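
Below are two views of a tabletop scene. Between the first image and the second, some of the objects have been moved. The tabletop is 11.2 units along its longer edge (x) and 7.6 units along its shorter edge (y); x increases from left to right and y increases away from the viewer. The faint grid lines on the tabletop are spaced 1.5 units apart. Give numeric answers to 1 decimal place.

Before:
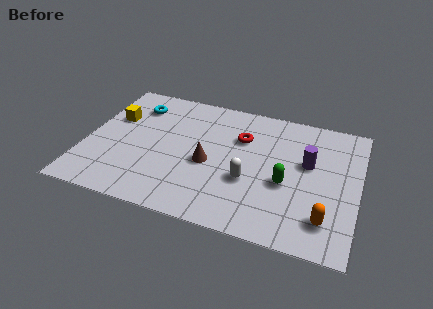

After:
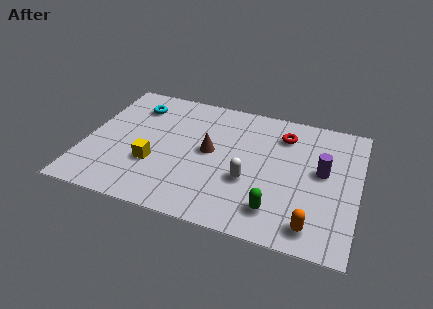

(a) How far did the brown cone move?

0.7

The brown cone moved from about (5.1, 3.3) to (5.1, 4.0), a distance of √(0.0² + 0.7²) ≈ 0.7.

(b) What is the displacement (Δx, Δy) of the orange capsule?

(-0.5, -0.5)

From the two frames, the orange capsule sits at roughly (10.0, 1.6) before and (9.5, 1.1) after.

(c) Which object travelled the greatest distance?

the yellow cube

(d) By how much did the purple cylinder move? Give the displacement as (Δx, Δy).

(0.6, -0.3)

The purple cylinder started near (9.1, 4.5) and ended near (9.7, 4.2).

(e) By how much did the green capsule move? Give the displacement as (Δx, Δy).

(-0.3, -1.6)

The green capsule was at about (8.3, 3.1) and moved to about (8.0, 1.5).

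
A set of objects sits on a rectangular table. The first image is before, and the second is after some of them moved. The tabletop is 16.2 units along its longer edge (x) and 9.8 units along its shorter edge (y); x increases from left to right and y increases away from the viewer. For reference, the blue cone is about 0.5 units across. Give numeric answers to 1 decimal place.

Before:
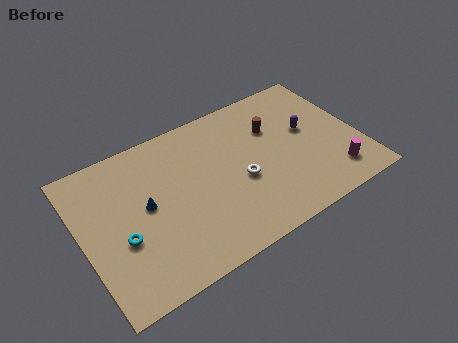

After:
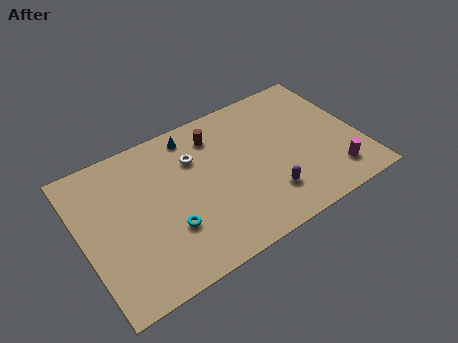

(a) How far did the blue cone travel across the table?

4.6

The blue cone moved from about (3.7, 5.2) to (6.9, 8.5), a distance of √(3.2² + 3.3²) ≈ 4.6.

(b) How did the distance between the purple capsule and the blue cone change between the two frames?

-2.7

Before: roughly 9.7 units apart; after: 7.0. That's 2.7 units closer together.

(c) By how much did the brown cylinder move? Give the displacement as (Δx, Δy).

(-3.3, 1.1)

The brown cylinder was at about (11.5, 6.7) and moved to about (8.2, 7.8).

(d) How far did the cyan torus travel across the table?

2.7

The cyan torus moved from about (2.1, 3.8) to (4.7, 3.1), a distance of √(2.6² + 0.7²) ≈ 2.7.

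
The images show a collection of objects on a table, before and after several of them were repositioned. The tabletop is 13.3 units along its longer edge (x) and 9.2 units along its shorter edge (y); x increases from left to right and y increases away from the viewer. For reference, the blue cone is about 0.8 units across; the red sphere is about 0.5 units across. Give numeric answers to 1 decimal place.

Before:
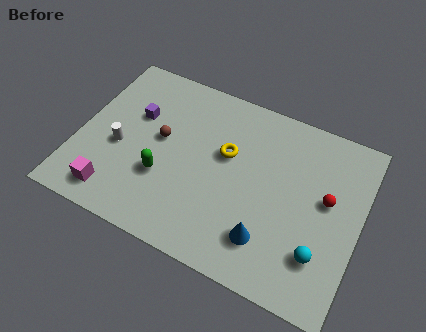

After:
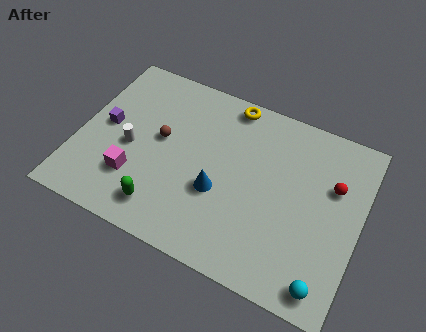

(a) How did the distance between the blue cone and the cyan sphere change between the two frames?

+3.4

They were about 2.4 units apart before and 5.8 after — 3.4 units further apart.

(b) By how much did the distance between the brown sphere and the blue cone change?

-2.9

The distance was about 6.3 in the first image and 3.4 in the second, so they moved 2.9 units closer together.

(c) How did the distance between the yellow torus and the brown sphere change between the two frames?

+1.2

The distance was about 3.1 in the first image and 4.3 in the second, so they moved 1.2 units further apart.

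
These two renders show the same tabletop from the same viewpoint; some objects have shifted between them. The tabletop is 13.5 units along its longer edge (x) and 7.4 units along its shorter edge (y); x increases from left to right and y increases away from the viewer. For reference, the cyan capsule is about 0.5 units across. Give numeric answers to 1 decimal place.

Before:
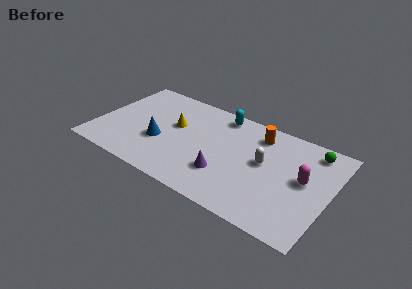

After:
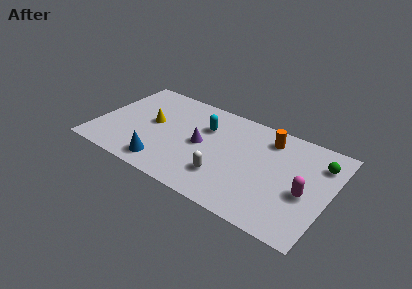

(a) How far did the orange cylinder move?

0.6

The orange cylinder was near (9.1, 6.0) before and (9.7, 6.0) after, so it travelled √(0.6² + 0.0²) ≈ 0.6 units.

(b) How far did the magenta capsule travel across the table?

0.9

The magenta capsule was near (12.0, 4.0) before and (12.2, 3.1) after, so it travelled √(0.2² + 0.9²) ≈ 0.9 units.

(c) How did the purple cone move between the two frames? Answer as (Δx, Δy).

(-1.6, 1.5)

The purple cone started near (7.7, 2.2) and ended near (6.1, 3.7).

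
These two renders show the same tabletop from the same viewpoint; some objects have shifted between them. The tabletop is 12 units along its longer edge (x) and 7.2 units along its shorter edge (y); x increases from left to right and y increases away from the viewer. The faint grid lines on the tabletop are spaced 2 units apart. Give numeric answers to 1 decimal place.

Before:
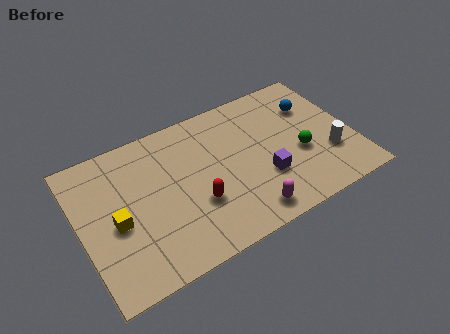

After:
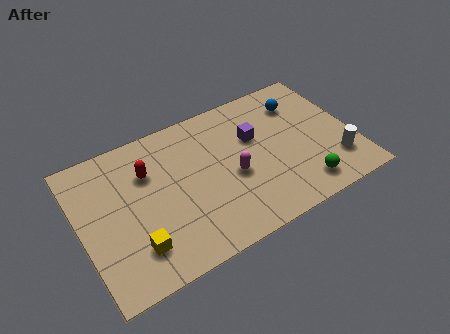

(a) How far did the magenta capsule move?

2.1

The magenta capsule moved from about (6.9, 1.0) to (6.6, 3.1), a distance of √(0.3² + 2.1²) ≈ 2.1.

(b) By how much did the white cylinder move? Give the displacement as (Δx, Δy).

(0.2, -0.5)

The white cylinder was at about (10.8, 2.3) and moved to about (11.0, 1.8).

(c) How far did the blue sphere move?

0.6

From (10.5, 5.1) to (10.0, 5.5), the blue sphere covered √(0.5² + 0.4²) ≈ 0.6 units.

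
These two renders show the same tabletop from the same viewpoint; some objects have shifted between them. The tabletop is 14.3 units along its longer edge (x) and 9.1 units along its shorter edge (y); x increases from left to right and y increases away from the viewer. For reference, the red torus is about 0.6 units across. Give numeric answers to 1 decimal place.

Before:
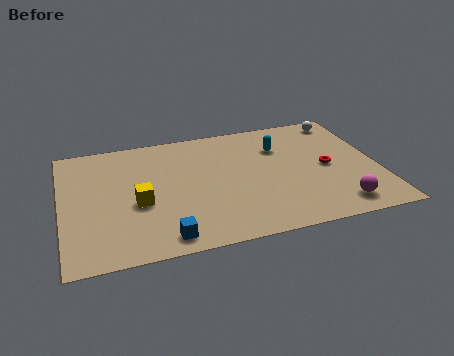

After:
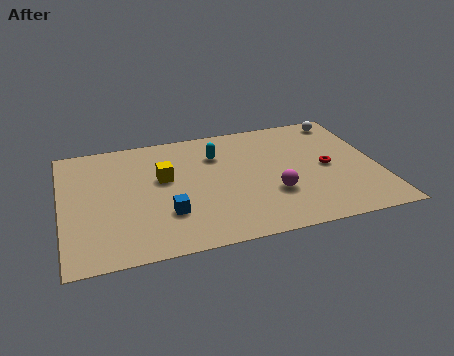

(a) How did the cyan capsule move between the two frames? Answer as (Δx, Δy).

(-2.9, 0.1)

The cyan capsule was at about (10.0, 6.5) and moved to about (7.1, 6.6).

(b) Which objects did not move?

the white sphere and the red torus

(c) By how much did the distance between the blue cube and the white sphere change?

-1.1

Before: roughly 11.1 units apart; after: 10.0. That's 1.1 units closer together.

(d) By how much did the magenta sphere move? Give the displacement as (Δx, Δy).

(-2.8, 1.6)

From the two frames, the magenta sphere sits at roughly (12.2, 1.4) before and (9.4, 3.0) after.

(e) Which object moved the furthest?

the magenta sphere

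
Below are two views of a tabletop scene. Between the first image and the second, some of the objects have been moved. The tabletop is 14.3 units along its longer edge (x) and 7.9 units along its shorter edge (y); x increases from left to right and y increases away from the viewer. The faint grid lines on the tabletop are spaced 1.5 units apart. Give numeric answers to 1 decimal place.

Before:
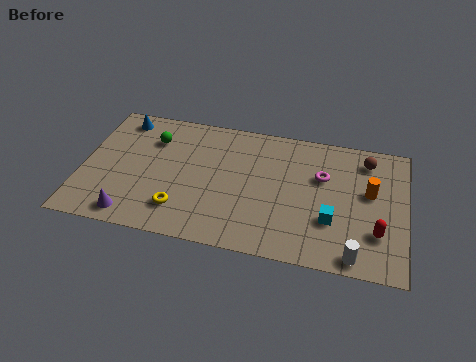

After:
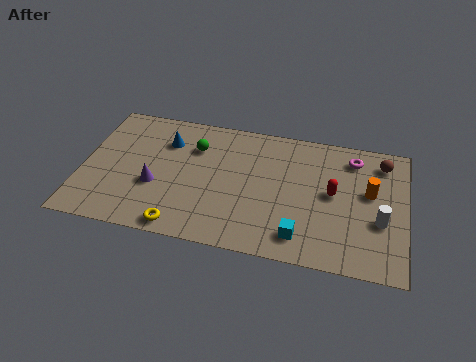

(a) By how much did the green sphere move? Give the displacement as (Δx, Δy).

(1.9, -0.1)

The green sphere was at about (3.0, 5.8) and moved to about (4.9, 5.7).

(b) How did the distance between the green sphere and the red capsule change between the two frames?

-4.3

The distance was about 10.7 in the first image and 6.4 in the second, so they moved 4.3 units closer together.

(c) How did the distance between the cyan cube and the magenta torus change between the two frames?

+3.0

Before: roughly 2.5 units apart; after: 5.5. That's 3.0 units further apart.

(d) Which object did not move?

the orange cylinder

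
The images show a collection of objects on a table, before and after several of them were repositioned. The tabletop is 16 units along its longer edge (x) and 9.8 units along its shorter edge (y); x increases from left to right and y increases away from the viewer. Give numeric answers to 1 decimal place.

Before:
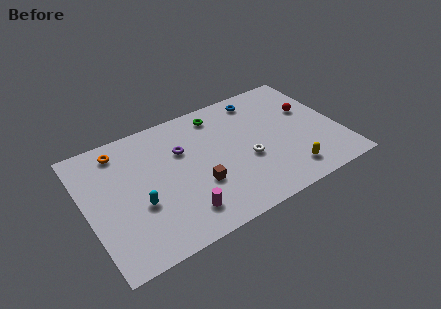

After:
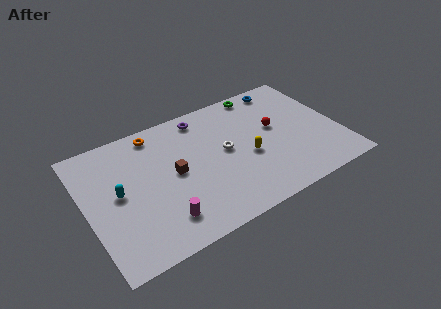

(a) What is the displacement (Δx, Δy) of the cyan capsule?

(-1.1, 1.4)

The cyan capsule was at about (3.1, 3.7) and moved to about (2.0, 5.1).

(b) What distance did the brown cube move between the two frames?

2.1

The brown cube moved from about (6.8, 3.4) to (5.5, 5.0), a distance of √(1.3² + 1.6²) ≈ 2.1.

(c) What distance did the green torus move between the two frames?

3.0

From (8.8, 8.3) to (11.7, 8.9), the green torus covered √(2.9² + 0.6²) ≈ 3.0 units.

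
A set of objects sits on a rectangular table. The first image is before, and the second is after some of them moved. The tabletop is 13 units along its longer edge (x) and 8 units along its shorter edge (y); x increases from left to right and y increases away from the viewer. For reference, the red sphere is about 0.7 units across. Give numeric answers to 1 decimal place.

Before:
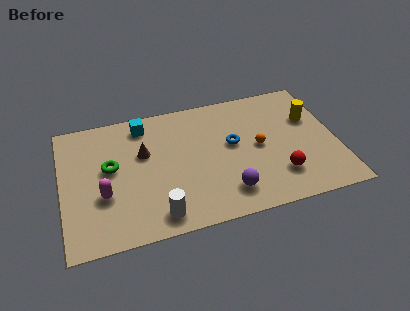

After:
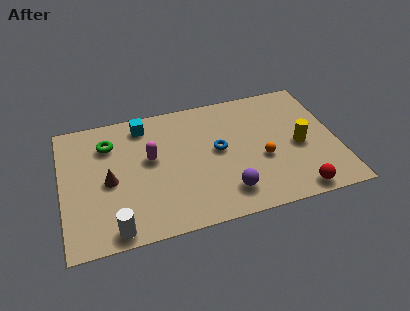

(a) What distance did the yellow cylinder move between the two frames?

1.7

From (11.9, 5.2) to (11.2, 3.6), the yellow cylinder covered √(0.7² + 1.6²) ≈ 1.7 units.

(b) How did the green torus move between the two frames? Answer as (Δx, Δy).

(0.0, 1.5)

From the two frames, the green torus sits at roughly (2.3, 4.5) before and (2.3, 6.0) after.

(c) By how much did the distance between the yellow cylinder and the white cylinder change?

+0.7

Before: roughly 8.6 units apart; after: 9.3. That's 0.7 units further apart.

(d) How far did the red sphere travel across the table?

1.4

From (10.1, 2.0) to (10.8, 0.8), the red sphere covered √(0.7² + 1.2²) ≈ 1.4 units.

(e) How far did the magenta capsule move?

2.9

The magenta capsule was near (1.9, 2.9) before and (4.2, 4.6) after, so it travelled √(2.3² + 1.7²) ≈ 2.9 units.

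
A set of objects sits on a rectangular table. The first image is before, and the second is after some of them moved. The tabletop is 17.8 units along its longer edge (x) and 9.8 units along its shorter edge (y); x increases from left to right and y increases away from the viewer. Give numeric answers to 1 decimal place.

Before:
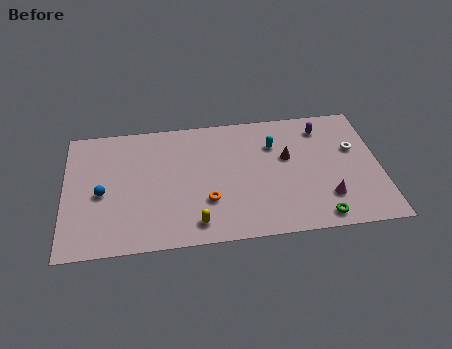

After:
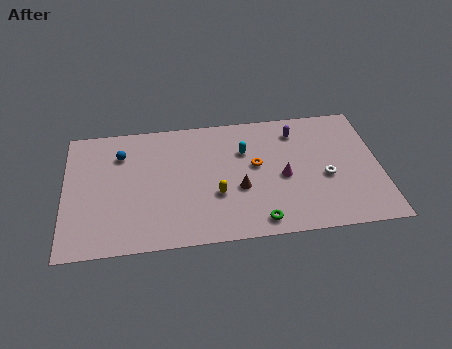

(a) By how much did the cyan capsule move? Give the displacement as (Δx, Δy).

(-1.7, -0.3)

From the two frames, the cyan capsule sits at roughly (11.9, 7.0) before and (10.2, 6.7) after.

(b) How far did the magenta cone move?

3.1

The magenta cone moved from about (14.7, 2.5) to (12.3, 4.4), a distance of √(2.4² + 1.9²) ≈ 3.1.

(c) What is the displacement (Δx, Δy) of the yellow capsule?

(1.2, 2.0)

From the two frames, the yellow capsule sits at roughly (7.3, 1.5) before and (8.5, 3.5) after.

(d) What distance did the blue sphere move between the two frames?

3.1

The blue sphere moved from about (2.1, 4.4) to (3.2, 7.3), a distance of √(1.1² + 2.9²) ≈ 3.1.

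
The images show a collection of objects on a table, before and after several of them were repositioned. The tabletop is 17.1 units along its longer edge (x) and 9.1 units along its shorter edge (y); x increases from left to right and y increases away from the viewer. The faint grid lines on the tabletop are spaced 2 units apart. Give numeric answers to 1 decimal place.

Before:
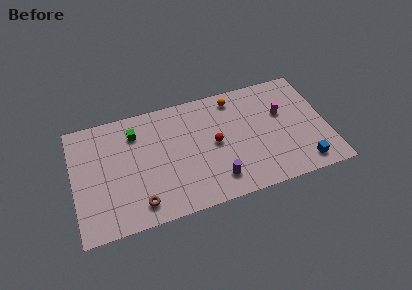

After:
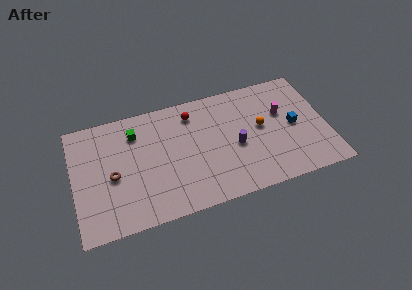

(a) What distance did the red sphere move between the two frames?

3.1

From (9.5, 4.6) to (8.2, 7.4), the red sphere covered √(1.3² + 2.8²) ≈ 3.1 units.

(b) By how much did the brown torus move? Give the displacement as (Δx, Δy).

(-1.6, 2.6)

The brown torus started near (4.2, 1.5) and ended near (2.6, 4.1).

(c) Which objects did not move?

the magenta cylinder and the green cube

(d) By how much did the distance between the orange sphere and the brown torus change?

+0.8

They were about 9.3 units apart before and 10.1 after — 0.8 units further apart.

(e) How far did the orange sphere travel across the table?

3.2

The orange sphere was near (11.1, 7.8) before and (12.7, 5.0) after, so it travelled √(1.6² + 2.8²) ≈ 3.2 units.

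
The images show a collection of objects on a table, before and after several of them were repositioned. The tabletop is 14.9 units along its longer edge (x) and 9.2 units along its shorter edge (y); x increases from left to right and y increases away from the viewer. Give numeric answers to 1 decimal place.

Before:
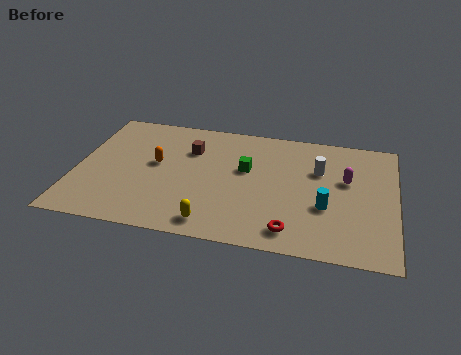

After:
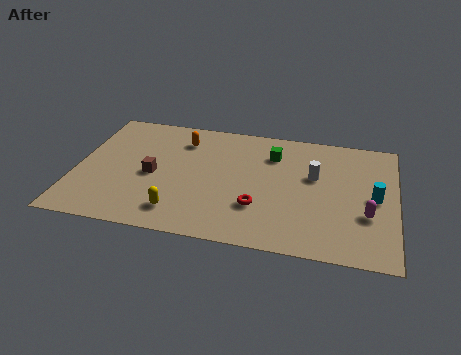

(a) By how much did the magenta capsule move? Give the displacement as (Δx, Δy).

(1.0, -2.4)

The magenta capsule started near (12.6, 5.6) and ended near (13.6, 3.2).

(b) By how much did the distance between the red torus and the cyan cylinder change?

+3.1

Before: roughly 2.5 units apart; after: 5.6. That's 3.1 units further apart.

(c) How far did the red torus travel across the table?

2.1

The red torus moved from about (10.2, 1.4) to (8.6, 2.8), a distance of √(1.6² + 1.4²) ≈ 2.1.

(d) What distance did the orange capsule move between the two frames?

2.4

From (3.7, 5.1) to (4.8, 7.2), the orange capsule covered √(1.1² + 2.1²) ≈ 2.4 units.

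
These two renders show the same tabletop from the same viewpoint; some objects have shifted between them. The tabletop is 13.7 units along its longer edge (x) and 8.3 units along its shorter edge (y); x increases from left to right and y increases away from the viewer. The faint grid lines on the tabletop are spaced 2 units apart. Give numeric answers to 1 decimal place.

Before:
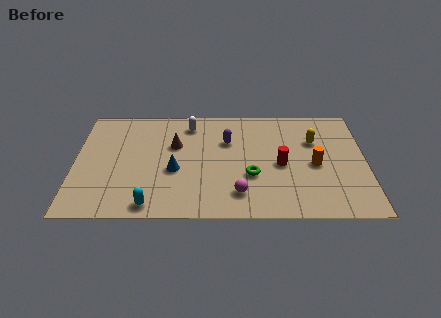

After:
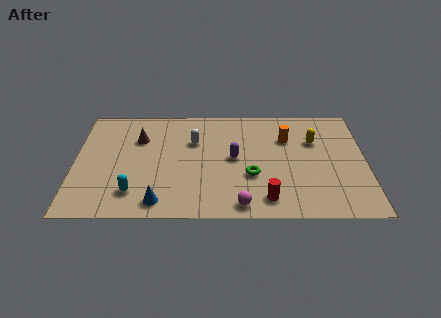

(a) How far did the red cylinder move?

2.6

The red cylinder was near (9.7, 3.8) before and (9.0, 1.3) after, so it travelled √(0.7² + 2.5²) ≈ 2.6 units.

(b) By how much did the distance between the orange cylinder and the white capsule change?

-2.3

They were about 6.7 units apart before and 4.4 after — 2.3 units closer together.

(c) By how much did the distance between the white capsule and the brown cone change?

+0.9

They were about 1.7 units apart before and 2.6 after — 0.9 units further apart.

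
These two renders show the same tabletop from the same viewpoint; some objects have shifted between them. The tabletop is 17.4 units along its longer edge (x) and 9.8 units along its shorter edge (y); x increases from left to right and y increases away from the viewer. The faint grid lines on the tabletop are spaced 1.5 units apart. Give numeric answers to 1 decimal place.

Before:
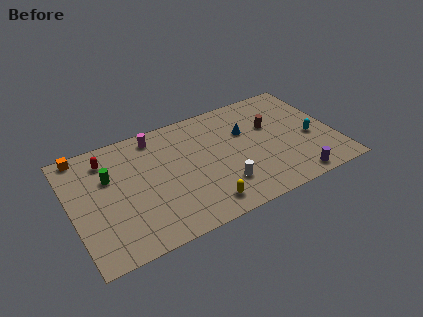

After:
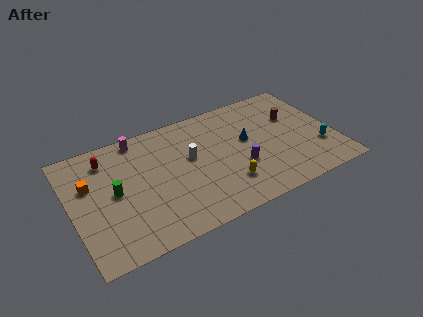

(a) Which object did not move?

the red capsule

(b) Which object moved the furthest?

the purple cylinder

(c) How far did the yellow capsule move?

2.0

From (8.2, 1.5) to (9.9, 2.5), the yellow capsule covered √(1.7² + 1.0²) ≈ 2.0 units.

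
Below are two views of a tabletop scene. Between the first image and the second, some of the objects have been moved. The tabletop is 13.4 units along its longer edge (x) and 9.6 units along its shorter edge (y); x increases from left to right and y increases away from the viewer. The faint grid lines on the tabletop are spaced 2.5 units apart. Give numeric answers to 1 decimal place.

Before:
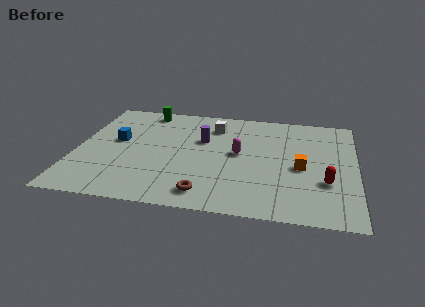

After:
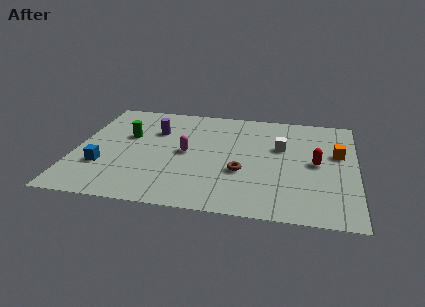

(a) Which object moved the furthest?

the white cube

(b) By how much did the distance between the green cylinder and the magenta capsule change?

-2.7

The distance was about 5.8 in the first image and 3.1 in the second, so they moved 2.7 units closer together.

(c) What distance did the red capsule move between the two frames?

1.7

From (12.0, 3.2) to (11.5, 4.8), the red capsule covered √(0.5² + 1.6²) ≈ 1.7 units.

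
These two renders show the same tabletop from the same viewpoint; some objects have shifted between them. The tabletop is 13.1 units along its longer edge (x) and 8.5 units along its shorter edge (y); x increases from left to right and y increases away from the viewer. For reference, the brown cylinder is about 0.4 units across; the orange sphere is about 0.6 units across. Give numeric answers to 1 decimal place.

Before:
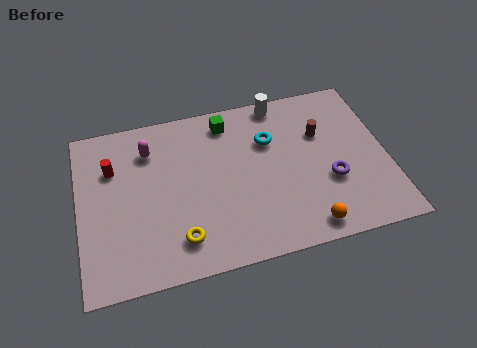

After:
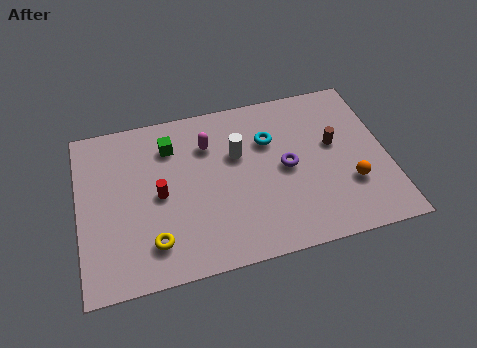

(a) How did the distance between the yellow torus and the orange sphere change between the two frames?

+3.1

Before: roughly 5.3 units apart; after: 8.4. That's 3.1 units further apart.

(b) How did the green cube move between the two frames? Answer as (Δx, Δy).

(-2.5, -0.7)

From the two frames, the green cube sits at roughly (6.5, 7.2) before and (4.0, 6.5) after.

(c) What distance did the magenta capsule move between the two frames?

2.5

The magenta capsule moved from about (3.1, 6.5) to (5.6, 6.2), a distance of √(2.5² + 0.3²) ≈ 2.5.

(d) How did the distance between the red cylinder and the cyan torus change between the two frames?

-1.6

Before: roughly 6.7 units apart; after: 5.1. That's 1.6 units closer together.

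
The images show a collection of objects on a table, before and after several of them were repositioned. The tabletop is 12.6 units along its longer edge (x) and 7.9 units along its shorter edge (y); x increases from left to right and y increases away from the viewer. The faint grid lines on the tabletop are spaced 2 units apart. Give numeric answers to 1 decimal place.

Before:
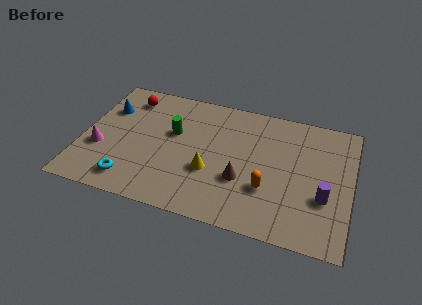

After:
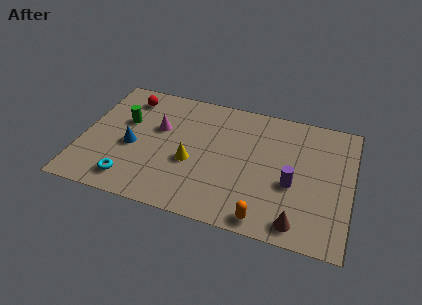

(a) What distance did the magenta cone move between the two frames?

3.3

The magenta cone moved from about (0.9, 2.9) to (3.5, 4.9), a distance of √(2.6² + 2.0²) ≈ 3.3.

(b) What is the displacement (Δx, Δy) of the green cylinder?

(-2.3, 0.1)

The green cylinder started near (4.2, 4.8) and ended near (1.9, 4.9).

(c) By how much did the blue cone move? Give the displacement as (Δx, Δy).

(1.4, -2.1)

The blue cone started near (1.0, 5.5) and ended near (2.4, 3.4).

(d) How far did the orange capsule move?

1.8

From (8.8, 2.6) to (8.8, 0.8), the orange capsule covered √(0.0² + 1.8²) ≈ 1.8 units.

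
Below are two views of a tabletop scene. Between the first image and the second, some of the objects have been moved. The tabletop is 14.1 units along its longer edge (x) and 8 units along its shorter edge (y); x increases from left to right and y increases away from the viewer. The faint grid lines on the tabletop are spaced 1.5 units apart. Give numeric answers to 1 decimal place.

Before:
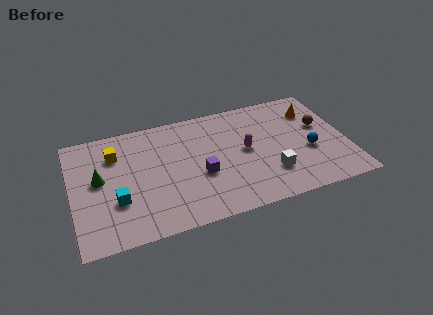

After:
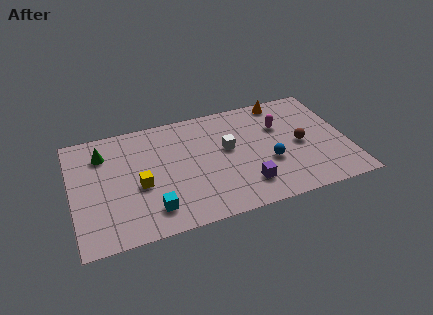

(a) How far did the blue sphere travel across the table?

2.1

The blue sphere moved from about (12.1, 3.2) to (10.0, 3.0), a distance of √(2.1² + 0.2²) ≈ 2.1.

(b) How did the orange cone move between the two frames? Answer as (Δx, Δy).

(-1.5, 1.2)

The orange cone started near (12.6, 6.0) and ended near (11.1, 7.2).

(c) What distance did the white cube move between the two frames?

3.1

The white cube was near (10.0, 2.2) before and (8.0, 4.6) after, so it travelled √(2.0² + 2.4²) ≈ 3.1 units.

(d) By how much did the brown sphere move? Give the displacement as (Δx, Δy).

(-1.2, -1.0)

The brown sphere was at about (12.9, 4.8) and moved to about (11.7, 3.8).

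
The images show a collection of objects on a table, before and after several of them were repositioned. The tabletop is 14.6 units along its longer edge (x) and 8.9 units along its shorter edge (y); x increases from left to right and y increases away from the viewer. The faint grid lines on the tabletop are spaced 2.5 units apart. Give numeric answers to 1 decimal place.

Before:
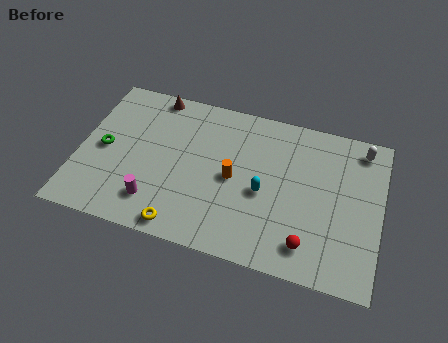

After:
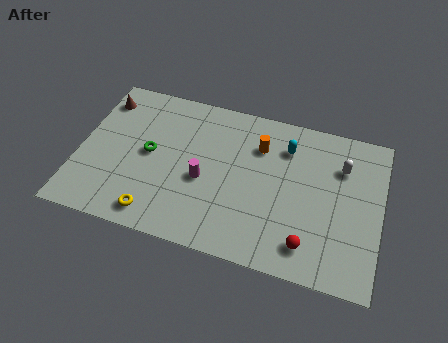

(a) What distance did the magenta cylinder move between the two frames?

2.9

The magenta cylinder was near (3.9, 1.9) before and (6.1, 3.8) after, so it travelled √(2.2² + 1.9²) ≈ 2.9 units.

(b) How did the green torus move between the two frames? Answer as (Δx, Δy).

(2.2, 0.3)

From the two frames, the green torus sits at roughly (1.2, 4.3) before and (3.4, 4.6) after.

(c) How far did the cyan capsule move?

3.0

The cyan capsule was near (9.0, 3.9) before and (9.9, 6.8) after, so it travelled √(0.9² + 2.9²) ≈ 3.0 units.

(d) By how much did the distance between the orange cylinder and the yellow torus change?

+3.0

Before: roughly 4.0 units apart; after: 7.0. That's 3.0 units further apart.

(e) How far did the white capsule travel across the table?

1.6

The white capsule was near (13.5, 7.7) before and (12.6, 6.4) after, so it travelled √(0.9² + 1.3²) ≈ 1.6 units.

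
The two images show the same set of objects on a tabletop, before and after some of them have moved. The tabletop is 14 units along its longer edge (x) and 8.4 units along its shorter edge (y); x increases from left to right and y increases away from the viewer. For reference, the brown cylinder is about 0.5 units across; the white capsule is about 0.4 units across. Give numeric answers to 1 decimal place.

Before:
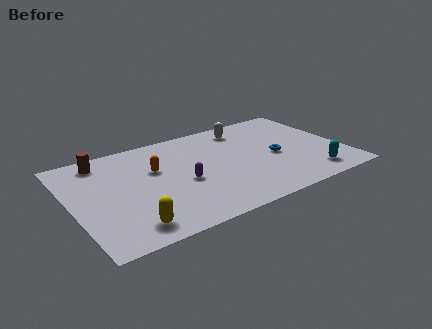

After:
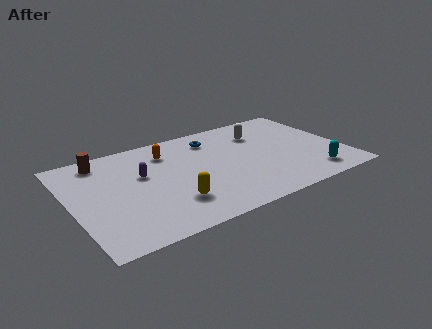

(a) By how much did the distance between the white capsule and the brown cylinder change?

+0.8

They were about 7.5 units apart before and 8.3 after — 0.8 units further apart.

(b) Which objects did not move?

the brown cylinder and the cyan capsule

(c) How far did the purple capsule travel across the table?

2.4

From (5.6, 3.6) to (3.7, 5.1), the purple capsule covered √(1.9² + 1.5²) ≈ 2.4 units.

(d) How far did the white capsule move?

1.1

The white capsule was near (9.4, 7.0) before and (10.1, 6.2) after, so it travelled √(0.7² + 0.8²) ≈ 1.1 units.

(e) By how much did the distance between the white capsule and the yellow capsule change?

-2.3

They were about 8.9 units apart before and 6.6 after — 2.3 units closer together.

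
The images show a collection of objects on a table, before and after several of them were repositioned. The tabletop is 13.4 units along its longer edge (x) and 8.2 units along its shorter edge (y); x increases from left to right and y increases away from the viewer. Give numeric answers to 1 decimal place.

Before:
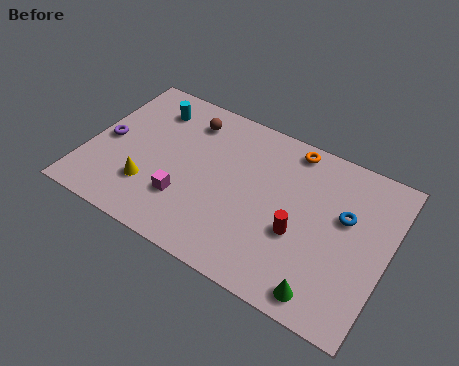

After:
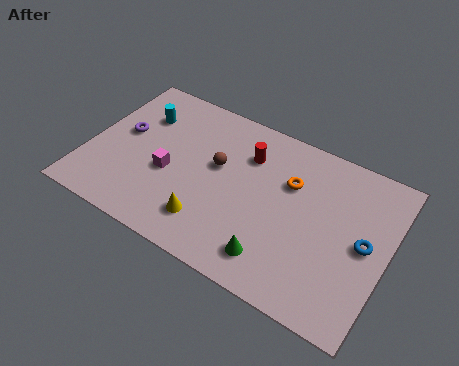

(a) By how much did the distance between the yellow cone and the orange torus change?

-2.8

Before: roughly 7.6 units apart; after: 4.8. That's 2.8 units closer together.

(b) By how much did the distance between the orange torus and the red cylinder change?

-2.1

Before: roughly 4.2 units apart; after: 2.1. That's 2.1 units closer together.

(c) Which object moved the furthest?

the red cylinder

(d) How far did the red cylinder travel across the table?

3.9

The red cylinder was near (9.6, 3.2) before and (6.9, 6.0) after, so it travelled √(2.7² + 2.8²) ≈ 3.9 units.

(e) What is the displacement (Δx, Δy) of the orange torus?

(0.2, -1.8)

The orange torus was at about (8.7, 7.3) and moved to about (8.9, 5.5).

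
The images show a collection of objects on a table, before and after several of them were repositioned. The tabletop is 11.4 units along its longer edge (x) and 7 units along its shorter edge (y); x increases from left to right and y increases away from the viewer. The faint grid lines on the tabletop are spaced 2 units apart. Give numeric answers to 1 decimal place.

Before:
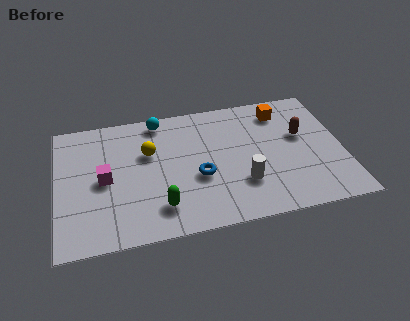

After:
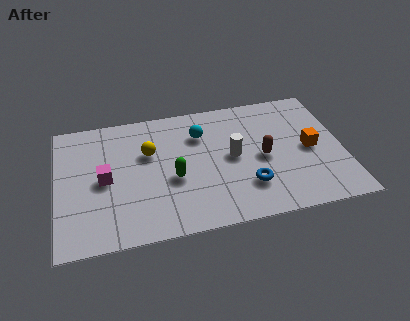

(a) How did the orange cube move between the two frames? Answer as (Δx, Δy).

(1.0, -2.3)

The orange cube was at about (9.1, 5.7) and moved to about (10.1, 3.4).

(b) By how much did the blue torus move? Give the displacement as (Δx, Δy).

(1.9, -0.9)

From the two frames, the blue torus sits at roughly (5.6, 2.8) before and (7.5, 1.9) after.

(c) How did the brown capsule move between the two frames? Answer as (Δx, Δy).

(-1.6, -0.9)

From the two frames, the brown capsule sits at roughly (9.8, 4.2) before and (8.2, 3.3) after.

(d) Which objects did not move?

the yellow sphere and the magenta cube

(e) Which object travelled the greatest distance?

the orange cube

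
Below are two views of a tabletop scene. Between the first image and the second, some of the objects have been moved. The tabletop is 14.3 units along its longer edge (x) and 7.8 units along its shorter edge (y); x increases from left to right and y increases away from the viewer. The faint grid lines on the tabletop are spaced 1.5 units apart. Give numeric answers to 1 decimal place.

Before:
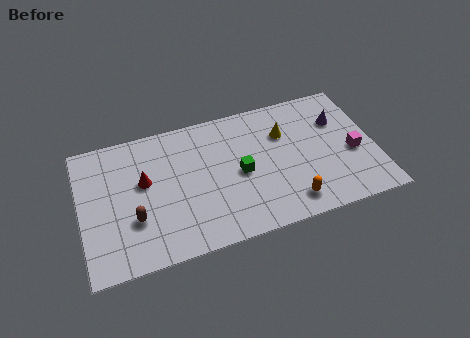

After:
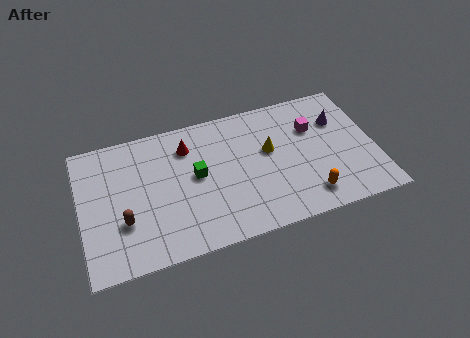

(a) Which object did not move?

the purple cone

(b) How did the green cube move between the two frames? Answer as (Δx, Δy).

(-2.1, 0.5)

The green cube started near (7.7, 3.7) and ended near (5.6, 4.2).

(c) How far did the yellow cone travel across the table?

1.1

The yellow cone was near (10.0, 5.4) before and (9.2, 4.6) after, so it travelled √(0.8² + 0.8²) ≈ 1.1 units.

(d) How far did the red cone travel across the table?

2.6

The red cone was near (3.1, 4.6) before and (5.3, 6.0) after, so it travelled √(2.2² + 1.4²) ≈ 2.6 units.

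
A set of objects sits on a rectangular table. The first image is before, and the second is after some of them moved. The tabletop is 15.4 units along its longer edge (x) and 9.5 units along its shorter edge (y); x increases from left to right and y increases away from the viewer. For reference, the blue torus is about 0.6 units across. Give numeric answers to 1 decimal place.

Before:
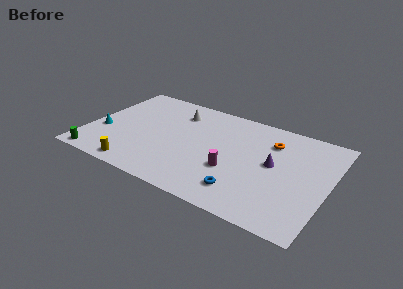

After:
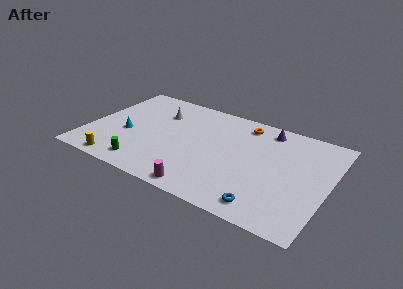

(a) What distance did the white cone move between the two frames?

1.2

From (5.3, 7.4) to (4.2, 6.9), the white cone covered √(1.1² + 0.5²) ≈ 1.2 units.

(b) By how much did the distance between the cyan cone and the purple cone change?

-1.4

The distance was about 11.0 in the first image and 9.6 in the second, so they moved 1.4 units closer together.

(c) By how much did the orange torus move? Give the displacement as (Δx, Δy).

(-1.9, 1.0)

From the two frames, the orange torus sits at roughly (11.5, 7.1) before and (9.6, 8.1) after.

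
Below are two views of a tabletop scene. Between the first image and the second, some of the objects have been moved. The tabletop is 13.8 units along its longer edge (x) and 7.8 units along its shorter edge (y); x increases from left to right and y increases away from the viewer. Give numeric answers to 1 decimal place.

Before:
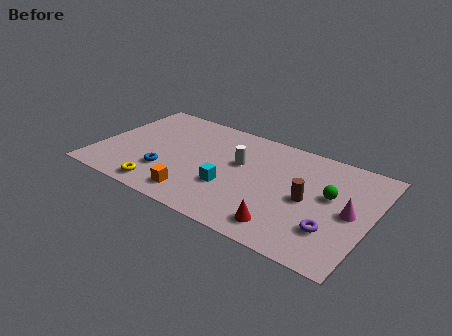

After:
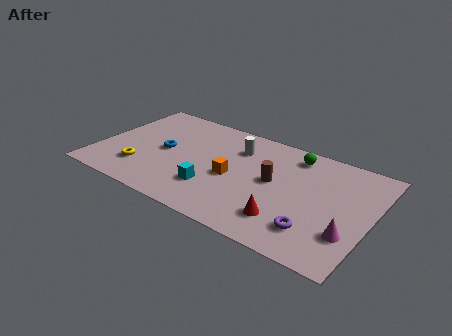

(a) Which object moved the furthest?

the green sphere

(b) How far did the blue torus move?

1.6

From (3.7, 2.3) to (3.3, 3.9), the blue torus covered √(0.4² + 1.6²) ≈ 1.6 units.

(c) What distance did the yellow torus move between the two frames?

1.6

From (3.7, 1.0) to (2.4, 2.0), the yellow torus covered √(1.3² + 1.0²) ≈ 1.6 units.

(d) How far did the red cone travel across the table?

0.5

The red cone moved from about (9.9, 1.3) to (9.9, 1.8), a distance of √(0.0² + 0.5²) ≈ 0.5.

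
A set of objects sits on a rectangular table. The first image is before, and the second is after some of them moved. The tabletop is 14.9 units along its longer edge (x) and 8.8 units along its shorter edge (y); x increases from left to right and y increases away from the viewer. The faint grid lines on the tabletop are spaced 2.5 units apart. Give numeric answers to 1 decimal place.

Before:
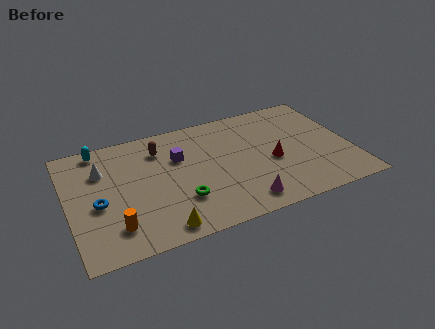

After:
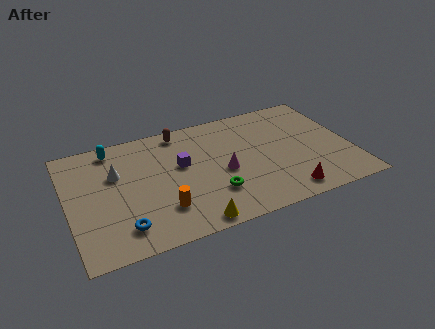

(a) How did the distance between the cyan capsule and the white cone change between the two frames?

+0.3

The distance was about 1.7 in the first image and 2.0 in the second, so they moved 0.3 units further apart.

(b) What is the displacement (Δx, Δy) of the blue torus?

(1.1, -2.1)

The blue torus started near (1.5, 3.8) and ended near (2.6, 1.7).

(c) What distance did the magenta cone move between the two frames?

2.7

The magenta cone moved from about (8.8, 1.3) to (8.1, 3.9), a distance of √(0.7² + 2.6²) ≈ 2.7.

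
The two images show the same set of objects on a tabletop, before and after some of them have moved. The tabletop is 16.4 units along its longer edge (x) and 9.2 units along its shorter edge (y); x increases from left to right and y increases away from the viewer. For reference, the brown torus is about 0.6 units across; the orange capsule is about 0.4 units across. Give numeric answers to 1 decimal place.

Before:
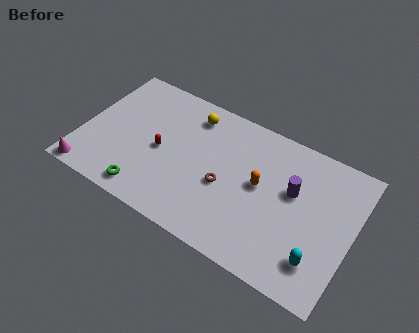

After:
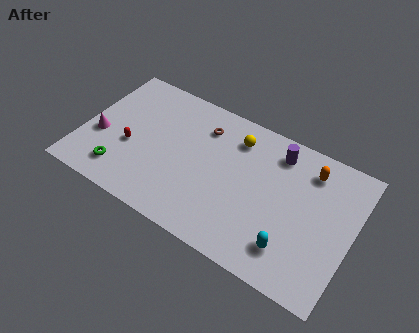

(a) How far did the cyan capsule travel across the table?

1.6

From (14.7, 2.1) to (13.1, 2.0), the cyan capsule covered √(1.6² + 0.1²) ≈ 1.6 units.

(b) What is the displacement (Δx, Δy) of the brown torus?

(-1.8, 3.2)

The brown torus was at about (8.8, 3.9) and moved to about (7.0, 7.1).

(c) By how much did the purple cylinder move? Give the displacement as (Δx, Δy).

(-1.2, 2.0)

The purple cylinder started near (12.7, 5.6) and ended near (11.5, 7.6).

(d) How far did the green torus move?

1.8

The green torus moved from about (4.4, 1.2) to (2.7, 1.8), a distance of √(1.7² + 0.6²) ≈ 1.8.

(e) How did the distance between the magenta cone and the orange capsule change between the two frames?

+2.2

The distance was about 10.8 in the first image and 13.0 in the second, so they moved 2.2 units further apart.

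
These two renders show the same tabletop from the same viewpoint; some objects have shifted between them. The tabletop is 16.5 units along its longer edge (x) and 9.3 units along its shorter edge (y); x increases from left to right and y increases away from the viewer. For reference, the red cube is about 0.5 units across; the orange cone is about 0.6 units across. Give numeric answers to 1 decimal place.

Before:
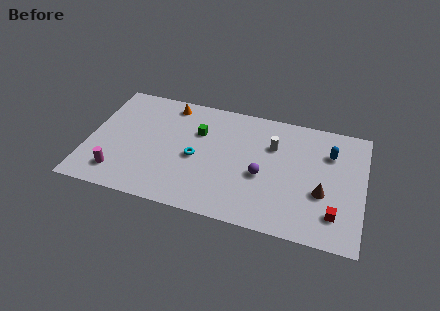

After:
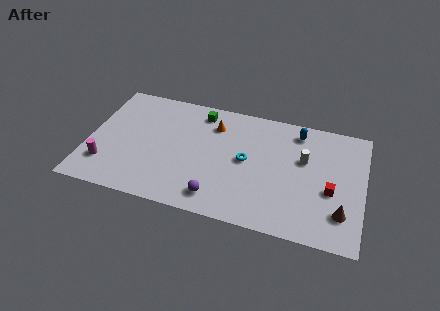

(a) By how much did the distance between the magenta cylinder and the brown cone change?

+1.9

They were about 12.2 units apart before and 14.1 after — 1.9 units further apart.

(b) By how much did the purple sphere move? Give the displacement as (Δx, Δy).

(-2.5, -2.4)

The purple sphere was at about (10.5, 3.9) and moved to about (8.0, 1.5).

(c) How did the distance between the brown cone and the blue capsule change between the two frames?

+3.1

Before: roughly 3.2 units apart; after: 6.3. That's 3.1 units further apart.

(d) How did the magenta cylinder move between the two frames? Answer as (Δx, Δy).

(-0.8, 0.5)

From the two frames, the magenta cylinder sits at roughly (2.0, 1.8) before and (1.2, 2.3) after.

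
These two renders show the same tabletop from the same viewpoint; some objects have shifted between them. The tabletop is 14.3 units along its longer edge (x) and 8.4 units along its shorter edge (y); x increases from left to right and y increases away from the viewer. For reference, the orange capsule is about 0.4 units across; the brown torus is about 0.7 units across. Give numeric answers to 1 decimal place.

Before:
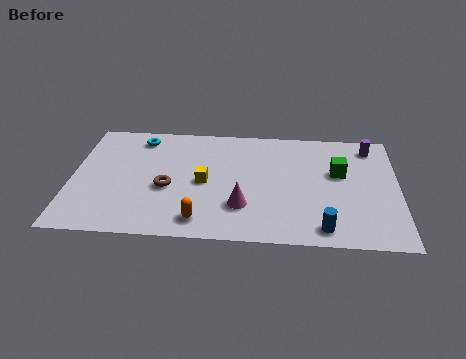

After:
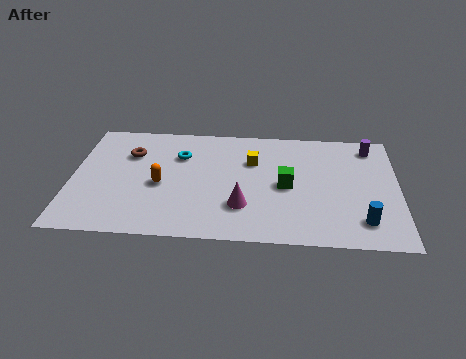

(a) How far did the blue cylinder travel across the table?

1.8

The blue cylinder was near (11.0, 1.1) before and (12.7, 1.7) after, so it travelled √(1.7² + 0.6²) ≈ 1.8 units.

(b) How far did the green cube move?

2.5

The green cube was near (11.7, 5.1) before and (9.4, 4.0) after, so it travelled √(2.3² + 1.1²) ≈ 2.5 units.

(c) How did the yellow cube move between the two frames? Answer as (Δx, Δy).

(2.1, 1.7)

The yellow cube was at about (5.8, 4.0) and moved to about (7.9, 5.7).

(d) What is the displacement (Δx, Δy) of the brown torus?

(-1.7, 2.4)

The brown torus started near (4.2, 3.5) and ended near (2.5, 5.9).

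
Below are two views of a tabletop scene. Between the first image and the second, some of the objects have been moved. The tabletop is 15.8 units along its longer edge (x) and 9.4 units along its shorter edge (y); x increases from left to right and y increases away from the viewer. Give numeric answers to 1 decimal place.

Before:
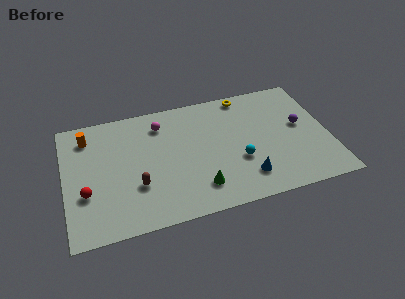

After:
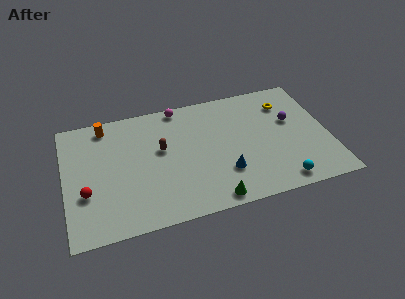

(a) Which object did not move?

the red sphere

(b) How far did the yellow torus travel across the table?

2.7

The yellow torus was near (11.1, 8.5) before and (13.5, 7.2) after, so it travelled √(2.4² + 1.3²) ≈ 2.7 units.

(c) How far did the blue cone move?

1.4

The blue cone moved from about (10.6, 2.0) to (9.4, 2.7), a distance of √(1.2² + 0.7²) ≈ 1.4.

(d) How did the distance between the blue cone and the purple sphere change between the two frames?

+0.4

They were about 4.8 units apart before and 5.2 after — 0.4 units further apart.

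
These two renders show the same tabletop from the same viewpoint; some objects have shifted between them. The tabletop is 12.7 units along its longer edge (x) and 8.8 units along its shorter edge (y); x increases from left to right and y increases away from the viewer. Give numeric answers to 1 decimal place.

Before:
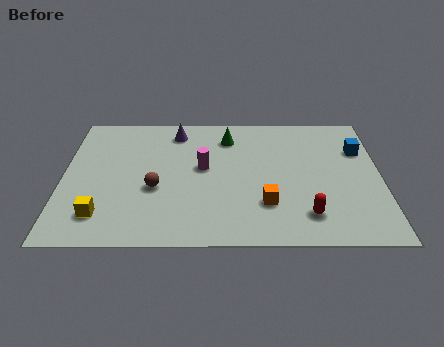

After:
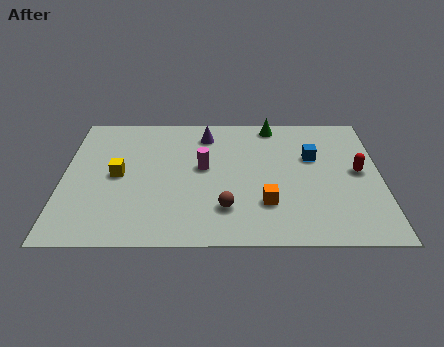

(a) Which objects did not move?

the orange cube and the magenta cylinder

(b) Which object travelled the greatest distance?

the red capsule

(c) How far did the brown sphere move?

3.1

The brown sphere was near (3.7, 3.5) before and (6.5, 2.2) after, so it travelled √(2.8² + 1.3²) ≈ 3.1 units.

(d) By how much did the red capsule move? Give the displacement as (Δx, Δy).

(2.1, 2.8)

The red capsule was at about (9.7, 1.8) and moved to about (11.8, 4.6).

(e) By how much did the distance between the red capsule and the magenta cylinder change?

+1.1

Before: roughly 5.1 units apart; after: 6.2. That's 1.1 units further apart.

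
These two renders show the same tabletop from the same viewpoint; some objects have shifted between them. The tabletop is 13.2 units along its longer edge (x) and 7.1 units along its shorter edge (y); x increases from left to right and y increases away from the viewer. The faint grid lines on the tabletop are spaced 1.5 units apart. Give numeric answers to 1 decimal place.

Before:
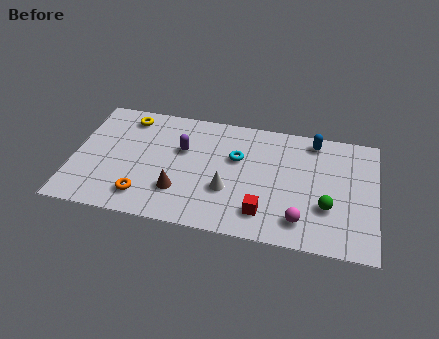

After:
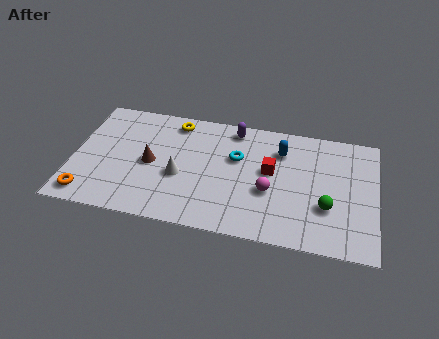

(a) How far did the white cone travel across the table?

2.1

The white cone moved from about (6.8, 2.5) to (4.7, 2.9), a distance of √(2.1² + 0.4²) ≈ 2.1.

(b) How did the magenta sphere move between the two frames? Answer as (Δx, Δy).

(-1.4, 1.4)

From the two frames, the magenta sphere sits at roughly (10.0, 1.4) before and (8.6, 2.8) after.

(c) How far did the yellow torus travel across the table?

2.1

The yellow torus moved from about (2.2, 6.0) to (4.3, 6.1), a distance of √(2.1² + 0.1²) ≈ 2.1.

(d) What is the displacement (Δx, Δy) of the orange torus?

(-2.4, -0.4)

The orange torus was at about (3.2, 1.4) and moved to about (0.8, 1.0).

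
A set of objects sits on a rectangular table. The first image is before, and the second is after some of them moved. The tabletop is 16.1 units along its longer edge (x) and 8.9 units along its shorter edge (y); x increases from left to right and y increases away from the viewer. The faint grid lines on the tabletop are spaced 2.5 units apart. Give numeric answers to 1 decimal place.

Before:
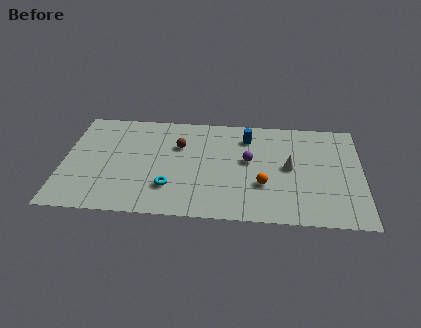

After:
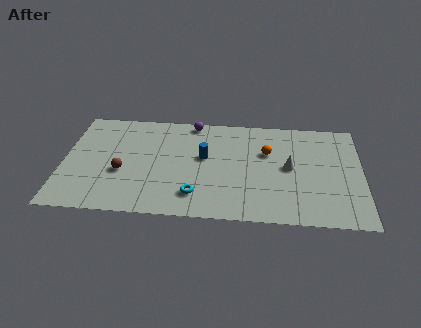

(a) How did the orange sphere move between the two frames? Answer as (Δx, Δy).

(0.2, 2.8)

From the two frames, the orange sphere sits at roughly (10.8, 3.0) before and (11.0, 5.8) after.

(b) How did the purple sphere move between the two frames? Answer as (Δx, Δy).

(-3.1, 3.1)

The purple sphere was at about (10.0, 5.0) and moved to about (6.9, 8.1).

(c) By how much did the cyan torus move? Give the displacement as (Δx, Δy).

(1.4, -0.5)

The cyan torus started near (5.8, 2.4) and ended near (7.2, 1.9).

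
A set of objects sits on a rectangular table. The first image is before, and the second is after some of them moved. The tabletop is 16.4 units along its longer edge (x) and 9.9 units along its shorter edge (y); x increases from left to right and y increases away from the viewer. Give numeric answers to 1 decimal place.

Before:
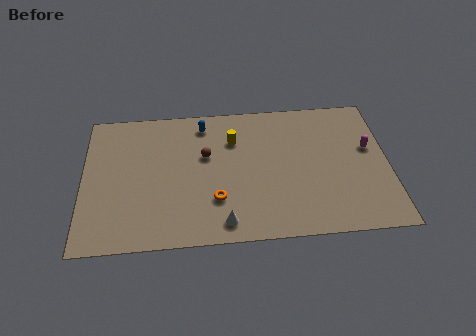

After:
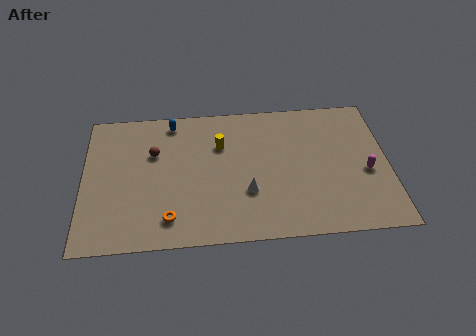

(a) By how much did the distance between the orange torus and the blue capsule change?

+1.4

The distance was about 5.5 in the first image and 6.9 in the second, so they moved 1.4 units further apart.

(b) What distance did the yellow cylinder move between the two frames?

0.8

From (8.1, 7.1) to (7.4, 6.8), the yellow cylinder covered √(0.7² + 0.3²) ≈ 0.8 units.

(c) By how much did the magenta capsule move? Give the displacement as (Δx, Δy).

(-0.2, -1.7)

The magenta capsule started near (15.4, 5.9) and ended near (15.2, 4.2).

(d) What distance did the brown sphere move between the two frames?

2.8

The brown sphere moved from about (6.6, 6.1) to (3.8, 6.5), a distance of √(2.8² + 0.4²) ≈ 2.8.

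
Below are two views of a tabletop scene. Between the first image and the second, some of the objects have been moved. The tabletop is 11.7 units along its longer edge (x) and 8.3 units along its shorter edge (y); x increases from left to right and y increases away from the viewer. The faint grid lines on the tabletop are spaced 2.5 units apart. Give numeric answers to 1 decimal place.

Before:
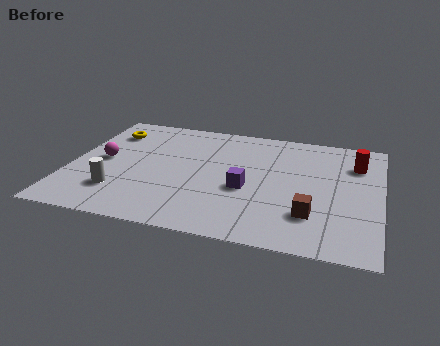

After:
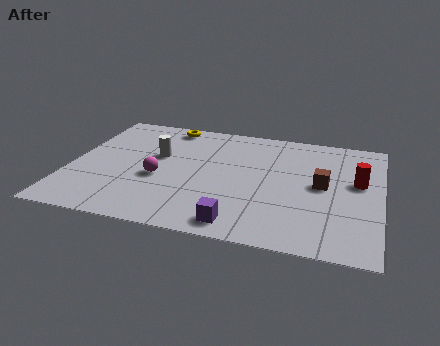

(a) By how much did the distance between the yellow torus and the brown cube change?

-2.2

They were about 9.0 units apart before and 6.8 after — 2.2 units closer together.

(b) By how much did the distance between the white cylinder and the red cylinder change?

-2.0

They were about 9.6 units apart before and 7.6 after — 2.0 units closer together.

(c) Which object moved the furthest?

the white cylinder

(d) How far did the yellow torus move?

2.4

The yellow torus moved from about (1.2, 6.4) to (3.4, 7.4), a distance of √(2.2² + 1.0²) ≈ 2.4.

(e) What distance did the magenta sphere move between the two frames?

2.3

The magenta sphere moved from about (1.2, 4.2) to (3.4, 3.4), a distance of √(2.2² + 0.8²) ≈ 2.3.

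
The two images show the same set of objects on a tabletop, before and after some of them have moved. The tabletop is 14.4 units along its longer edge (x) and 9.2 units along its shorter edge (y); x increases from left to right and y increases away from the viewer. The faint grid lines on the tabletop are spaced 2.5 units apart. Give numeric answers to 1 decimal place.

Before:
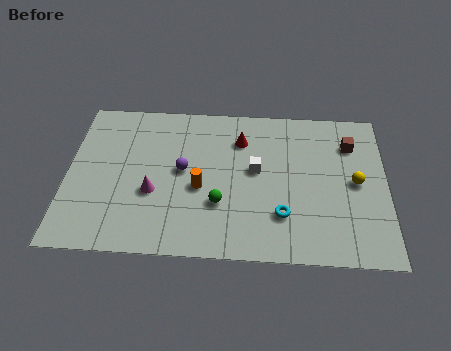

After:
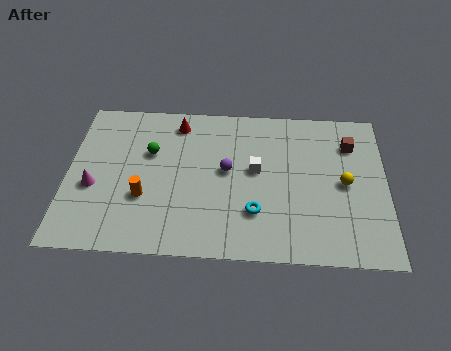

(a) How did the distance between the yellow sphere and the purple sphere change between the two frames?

-2.5

Before: roughly 7.8 units apart; after: 5.3. That's 2.5 units closer together.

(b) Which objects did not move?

the white cube and the brown cube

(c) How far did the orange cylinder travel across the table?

2.6

The orange cylinder was near (6.0, 3.9) before and (3.5, 3.2) after, so it travelled √(2.5² + 0.7²) ≈ 2.6 units.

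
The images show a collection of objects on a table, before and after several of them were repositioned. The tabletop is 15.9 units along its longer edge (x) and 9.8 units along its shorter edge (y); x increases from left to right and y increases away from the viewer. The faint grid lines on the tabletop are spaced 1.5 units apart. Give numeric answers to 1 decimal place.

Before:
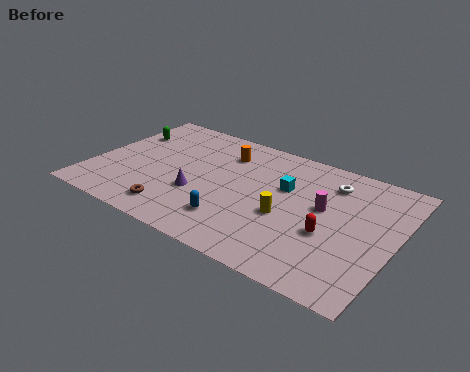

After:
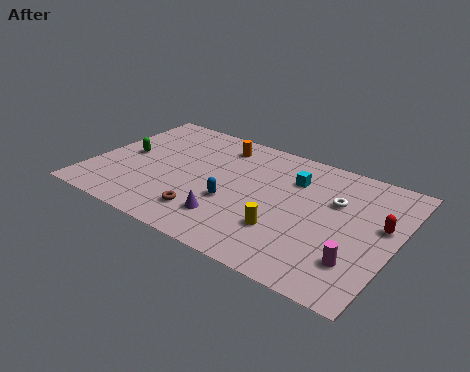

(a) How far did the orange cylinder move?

0.7

The orange cylinder was near (6.5, 7.5) before and (6.1, 8.1) after, so it travelled √(0.4² + 0.6²) ≈ 0.7 units.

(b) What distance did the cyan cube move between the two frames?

0.9

The cyan cube moved from about (10.0, 6.2) to (10.3, 7.1), a distance of √(0.3² + 0.9²) ≈ 0.9.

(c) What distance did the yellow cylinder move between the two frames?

1.1

From (10.4, 4.0) to (10.5, 2.9), the yellow cylinder covered √(0.1² + 1.1²) ≈ 1.1 units.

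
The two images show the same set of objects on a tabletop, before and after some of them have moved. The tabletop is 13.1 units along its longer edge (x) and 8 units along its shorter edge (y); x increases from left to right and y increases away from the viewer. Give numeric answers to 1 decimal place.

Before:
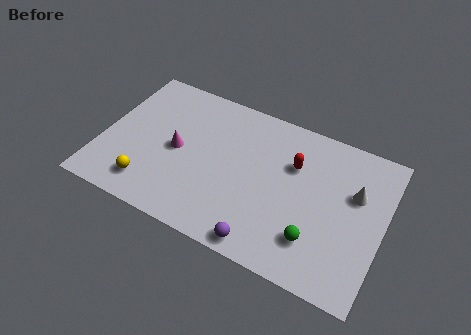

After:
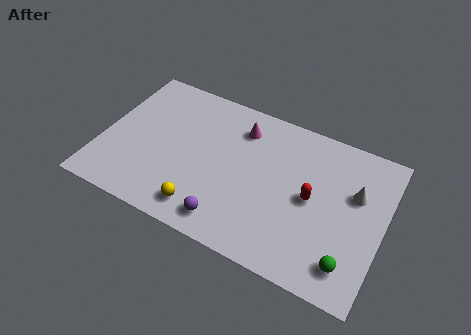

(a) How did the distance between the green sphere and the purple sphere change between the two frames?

+3.0

They were about 2.5 units apart before and 5.5 after — 3.0 units further apart.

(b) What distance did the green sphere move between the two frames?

1.7

The green sphere moved from about (10.2, 2.0) to (11.8, 1.5), a distance of √(1.6² + 0.5²) ≈ 1.7.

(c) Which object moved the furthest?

the magenta cone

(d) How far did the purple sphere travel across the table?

1.7

The purple sphere was near (8.0, 0.8) before and (6.3, 1.2) after, so it travelled √(1.7² + 0.4²) ≈ 1.7 units.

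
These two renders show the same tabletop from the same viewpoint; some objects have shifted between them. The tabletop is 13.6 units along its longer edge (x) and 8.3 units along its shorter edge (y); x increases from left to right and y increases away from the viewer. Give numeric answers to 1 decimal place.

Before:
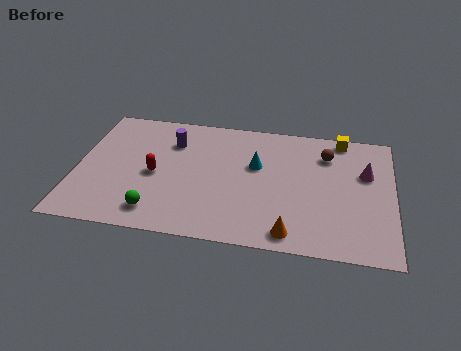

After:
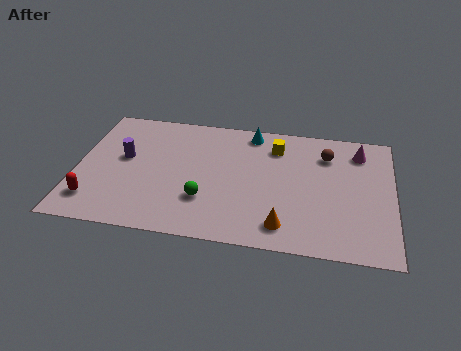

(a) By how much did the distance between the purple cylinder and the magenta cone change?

+1.9

They were about 8.4 units apart before and 10.3 after — 1.9 units further apart.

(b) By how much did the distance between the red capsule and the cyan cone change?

+4.1

They were about 4.5 units apart before and 8.6 after — 4.1 units further apart.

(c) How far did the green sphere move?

2.3

From (3.6, 1.4) to (5.6, 2.5), the green sphere covered √(2.0² + 1.1²) ≈ 2.3 units.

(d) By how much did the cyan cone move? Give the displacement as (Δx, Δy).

(-0.3, 2.2)

The cyan cone was at about (7.7, 5.1) and moved to about (7.4, 7.3).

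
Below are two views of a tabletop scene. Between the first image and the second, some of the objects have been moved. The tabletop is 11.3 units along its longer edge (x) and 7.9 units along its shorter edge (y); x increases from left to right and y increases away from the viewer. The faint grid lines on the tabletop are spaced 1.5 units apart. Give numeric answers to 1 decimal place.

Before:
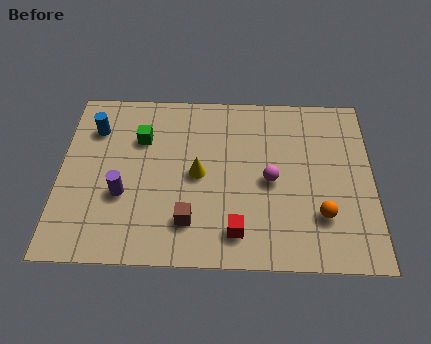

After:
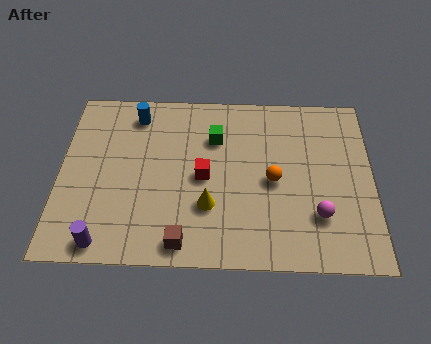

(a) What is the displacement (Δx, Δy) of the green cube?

(2.7, 0.1)

The green cube was at about (2.9, 5.5) and moved to about (5.6, 5.6).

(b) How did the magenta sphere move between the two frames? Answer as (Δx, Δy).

(1.7, -1.5)

From the two frames, the magenta sphere sits at roughly (7.6, 3.7) before and (9.3, 2.2) after.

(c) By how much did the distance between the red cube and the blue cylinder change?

-3.1

Before: roughly 6.9 units apart; after: 3.8. That's 3.1 units closer together.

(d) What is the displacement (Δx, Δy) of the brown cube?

(-0.2, -0.9)

From the two frames, the brown cube sits at roughly (4.7, 1.8) before and (4.5, 0.9) after.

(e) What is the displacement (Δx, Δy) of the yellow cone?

(0.4, -1.4)

The yellow cone started near (5.0, 3.9) and ended near (5.4, 2.5).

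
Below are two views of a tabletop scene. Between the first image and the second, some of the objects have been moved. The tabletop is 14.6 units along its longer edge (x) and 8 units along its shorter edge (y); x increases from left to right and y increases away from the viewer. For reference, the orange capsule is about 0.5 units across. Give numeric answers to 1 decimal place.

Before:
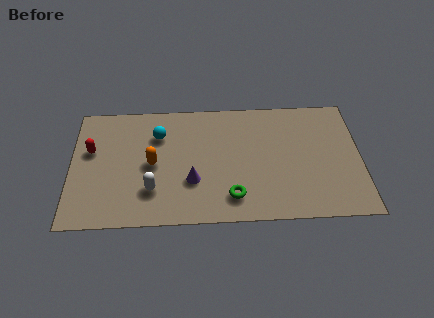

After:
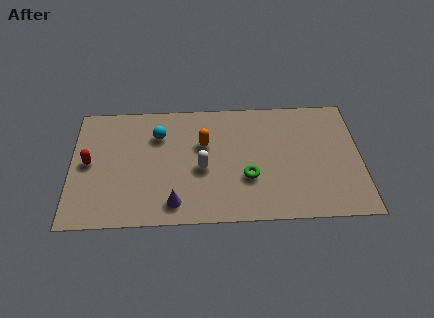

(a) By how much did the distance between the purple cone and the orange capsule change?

+1.8

Before: roughly 2.3 units apart; after: 4.1. That's 1.8 units further apart.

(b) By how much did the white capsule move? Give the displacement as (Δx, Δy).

(2.5, 1.3)

The white capsule started near (4.1, 2.2) and ended near (6.6, 3.5).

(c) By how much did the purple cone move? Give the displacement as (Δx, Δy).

(-0.9, -1.4)

The purple cone started near (6.1, 2.7) and ended near (5.2, 1.3).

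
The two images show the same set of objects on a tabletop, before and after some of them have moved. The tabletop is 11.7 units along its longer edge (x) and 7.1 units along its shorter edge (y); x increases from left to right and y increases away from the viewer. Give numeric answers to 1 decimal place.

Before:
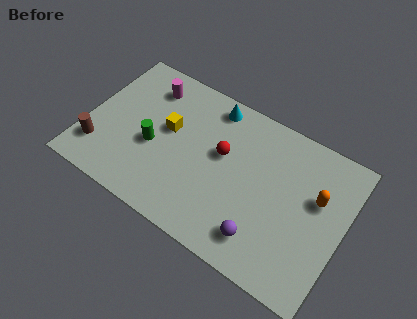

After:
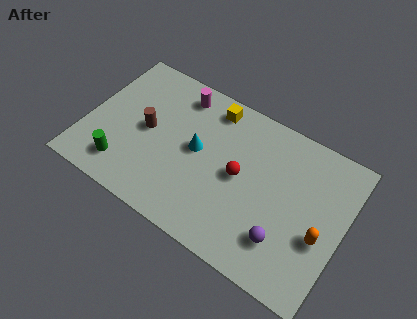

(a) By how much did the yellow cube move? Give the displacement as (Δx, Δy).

(1.7, 2.0)

From the two frames, the yellow cube sits at roughly (3.6, 4.1) before and (5.3, 6.1) after.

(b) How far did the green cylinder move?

1.9

From (3.1, 3.0) to (2.0, 1.4), the green cylinder covered √(1.1² + 1.6²) ≈ 1.9 units.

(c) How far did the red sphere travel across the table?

1.1

The red sphere moved from about (6.1, 4.2) to (7.0, 3.6), a distance of √(0.9² + 0.6²) ≈ 1.1.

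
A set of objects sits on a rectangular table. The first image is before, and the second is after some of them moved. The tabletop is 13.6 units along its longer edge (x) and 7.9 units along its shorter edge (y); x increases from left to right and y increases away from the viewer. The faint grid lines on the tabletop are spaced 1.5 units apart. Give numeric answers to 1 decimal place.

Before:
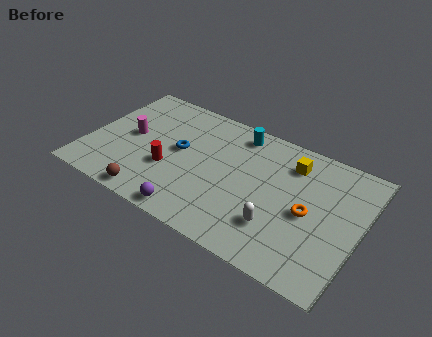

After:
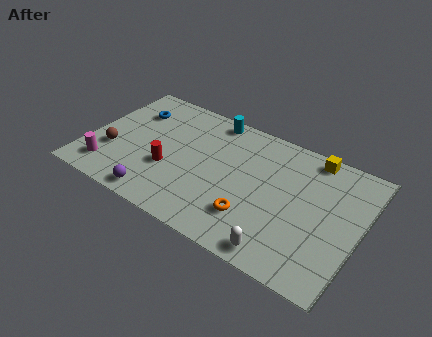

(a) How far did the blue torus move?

3.1

The blue torus was near (4.5, 4.3) before and (1.8, 5.8) after, so it travelled √(2.7² + 1.5²) ≈ 3.1 units.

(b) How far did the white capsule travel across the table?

1.4

The white capsule moved from about (9.8, 2.2) to (10.2, 0.9), a distance of √(0.4² + 1.3²) ≈ 1.4.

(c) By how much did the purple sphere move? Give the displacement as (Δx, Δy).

(-1.8, 0.1)

From the two frames, the purple sphere sits at roughly (5.8, 0.8) before and (4.0, 0.9) after.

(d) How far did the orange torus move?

3.0

The orange torus was near (11.1, 3.7) before and (8.6, 2.1) after, so it travelled √(2.5² + 1.6²) ≈ 3.0 units.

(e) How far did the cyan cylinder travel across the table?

1.4

The cyan cylinder was near (7.1, 6.8) before and (5.7, 7.1) after, so it travelled √(1.4² + 0.3²) ≈ 1.4 units.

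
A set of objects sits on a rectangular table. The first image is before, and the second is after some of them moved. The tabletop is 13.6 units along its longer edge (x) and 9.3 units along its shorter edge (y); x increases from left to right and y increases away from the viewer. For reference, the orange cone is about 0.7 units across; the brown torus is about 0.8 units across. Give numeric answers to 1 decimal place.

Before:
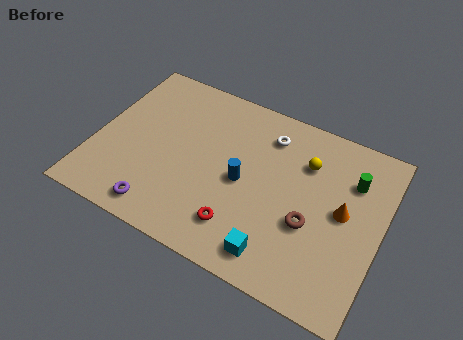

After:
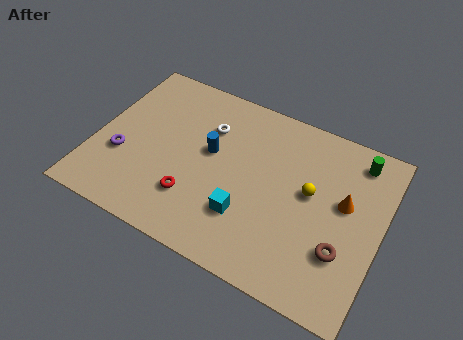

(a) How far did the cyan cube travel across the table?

2.1

From (9.1, 1.4) to (7.5, 2.7), the cyan cube covered √(1.6² + 1.3²) ≈ 2.1 units.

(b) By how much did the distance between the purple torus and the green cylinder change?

+1.6

Before: roughly 10.0 units apart; after: 11.6. That's 1.6 units further apart.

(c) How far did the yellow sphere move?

1.6

The yellow sphere was near (9.8, 6.7) before and (10.2, 5.2) after, so it travelled √(0.4² + 1.5²) ≈ 1.6 units.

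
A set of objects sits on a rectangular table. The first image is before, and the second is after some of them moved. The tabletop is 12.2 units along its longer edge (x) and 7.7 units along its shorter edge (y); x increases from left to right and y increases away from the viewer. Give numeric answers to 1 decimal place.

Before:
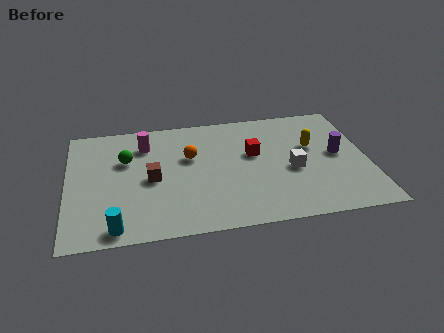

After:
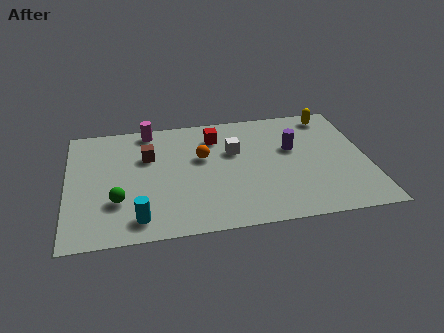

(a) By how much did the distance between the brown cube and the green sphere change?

+1.3

Before: roughly 1.7 units apart; after: 3.0. That's 1.3 units further apart.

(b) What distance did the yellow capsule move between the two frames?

2.2

The yellow capsule moved from about (10.0, 4.7) to (10.9, 6.7), a distance of √(0.9² + 2.0²) ≈ 2.2.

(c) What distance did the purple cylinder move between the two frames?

1.9

From (11.0, 4.0) to (9.2, 4.7), the purple cylinder covered √(1.8² + 0.7²) ≈ 1.9 units.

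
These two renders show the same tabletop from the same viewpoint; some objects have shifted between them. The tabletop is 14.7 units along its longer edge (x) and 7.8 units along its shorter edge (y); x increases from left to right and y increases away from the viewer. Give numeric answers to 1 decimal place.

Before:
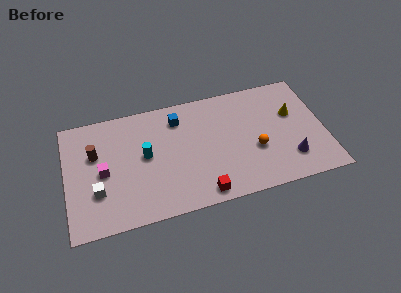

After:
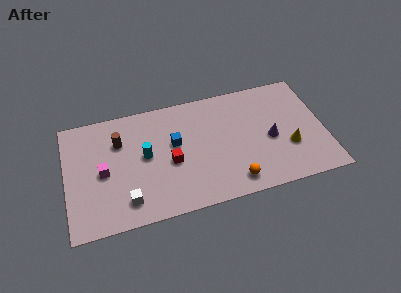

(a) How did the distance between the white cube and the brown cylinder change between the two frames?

+1.5

The distance was about 2.5 in the first image and 4.0 in the second, so they moved 1.5 units further apart.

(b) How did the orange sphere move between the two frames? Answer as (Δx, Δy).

(-1.4, -1.8)

The orange sphere started near (10.7, 3.0) and ended near (9.3, 1.2).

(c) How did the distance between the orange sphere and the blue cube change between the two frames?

-0.7

They were about 5.3 units apart before and 4.6 after — 0.7 units closer together.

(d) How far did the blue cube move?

1.6

The blue cube moved from about (6.5, 6.2) to (6.2, 4.6), a distance of √(0.3² + 1.6²) ≈ 1.6.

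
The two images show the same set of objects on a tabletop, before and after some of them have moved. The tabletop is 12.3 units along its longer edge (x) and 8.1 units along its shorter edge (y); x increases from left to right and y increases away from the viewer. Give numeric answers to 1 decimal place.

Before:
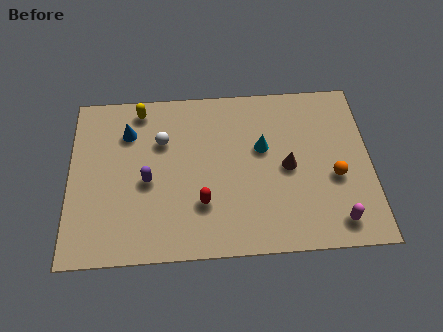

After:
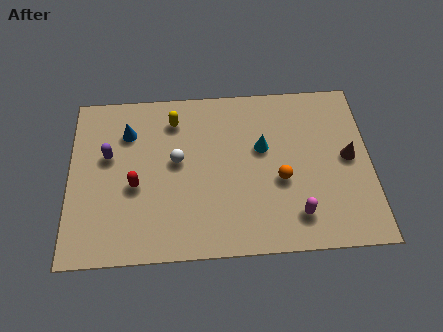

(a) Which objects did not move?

the cyan cone and the blue cone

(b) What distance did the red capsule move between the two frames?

2.9

The red capsule moved from about (5.4, 2.4) to (2.7, 3.4), a distance of √(2.7² + 1.0²) ≈ 2.9.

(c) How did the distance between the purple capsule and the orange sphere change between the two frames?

-0.4

Before: roughly 7.6 units apart; after: 7.2. That's 0.4 units closer together.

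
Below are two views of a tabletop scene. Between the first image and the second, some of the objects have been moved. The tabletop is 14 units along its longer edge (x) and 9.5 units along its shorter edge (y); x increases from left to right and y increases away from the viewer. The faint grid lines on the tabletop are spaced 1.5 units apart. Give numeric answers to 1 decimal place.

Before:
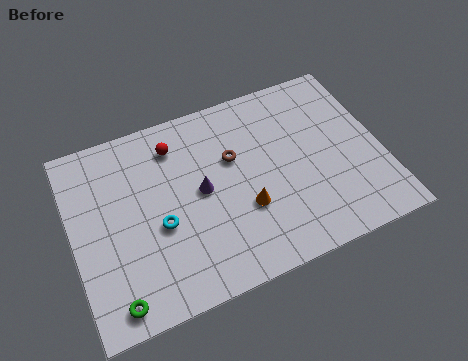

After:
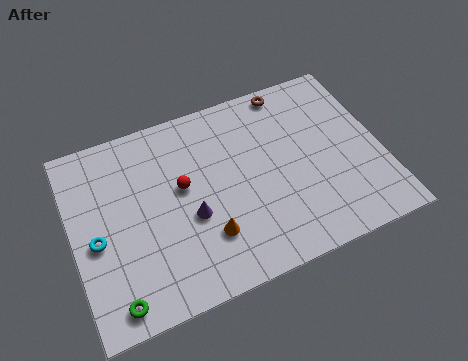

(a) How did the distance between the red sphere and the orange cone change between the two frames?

-2.2

They were about 5.1 units apart before and 2.9 after — 2.2 units closer together.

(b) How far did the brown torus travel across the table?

3.9

From (7.4, 6.0) to (10.3, 8.6), the brown torus covered √(2.9² + 2.6²) ≈ 3.9 units.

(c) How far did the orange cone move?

1.9

The orange cone moved from about (7.6, 3.3) to (5.8, 2.6), a distance of √(1.8² + 0.7²) ≈ 1.9.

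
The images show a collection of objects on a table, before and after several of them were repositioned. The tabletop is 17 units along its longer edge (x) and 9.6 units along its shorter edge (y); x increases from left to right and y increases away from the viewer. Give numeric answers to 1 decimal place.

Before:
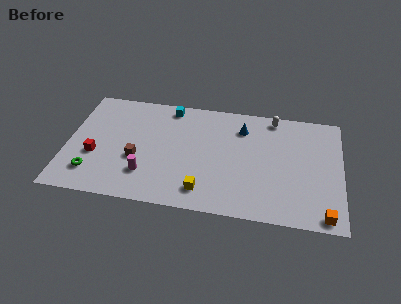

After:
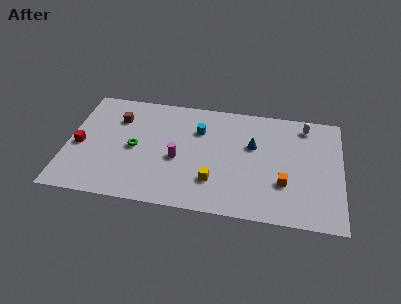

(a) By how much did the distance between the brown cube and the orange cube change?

-0.7

Before: roughly 11.9 units apart; after: 11.2. That's 0.7 units closer together.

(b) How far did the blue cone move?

1.6

The blue cone was near (10.8, 7.4) before and (11.5, 6.0) after, so it travelled √(0.7² + 1.4²) ≈ 1.6 units.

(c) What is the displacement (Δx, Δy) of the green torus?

(2.5, 2.5)

The green torus was at about (1.7, 2.1) and moved to about (4.2, 4.6).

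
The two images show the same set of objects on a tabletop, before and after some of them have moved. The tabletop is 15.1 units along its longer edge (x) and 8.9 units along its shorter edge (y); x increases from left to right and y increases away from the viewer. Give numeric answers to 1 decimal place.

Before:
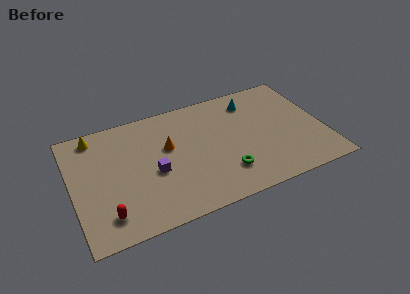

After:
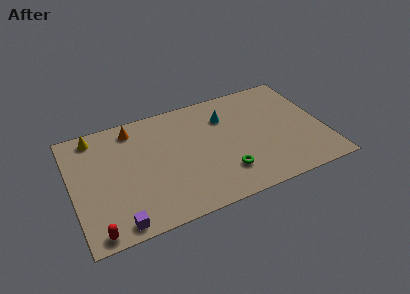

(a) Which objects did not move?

the green torus and the yellow cone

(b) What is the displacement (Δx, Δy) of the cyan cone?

(-1.7, -0.7)

The cyan cone started near (11.1, 7.2) and ended near (9.4, 6.5).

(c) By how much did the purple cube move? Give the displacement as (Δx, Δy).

(-2.4, -2.9)

From the two frames, the purple cube sits at roughly (4.8, 3.8) before and (2.4, 0.9) after.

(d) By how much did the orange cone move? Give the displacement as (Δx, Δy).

(-1.9, 2.2)

The orange cone was at about (5.8, 5.4) and moved to about (3.9, 7.6).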